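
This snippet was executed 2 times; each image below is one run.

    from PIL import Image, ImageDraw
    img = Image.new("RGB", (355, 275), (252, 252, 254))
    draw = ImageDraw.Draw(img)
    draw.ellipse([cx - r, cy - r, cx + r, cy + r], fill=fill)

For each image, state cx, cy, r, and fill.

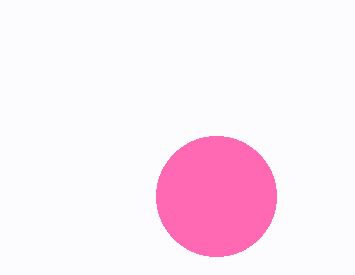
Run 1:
cx = 216
cy = 196
r = 60
fill = 'hotpink'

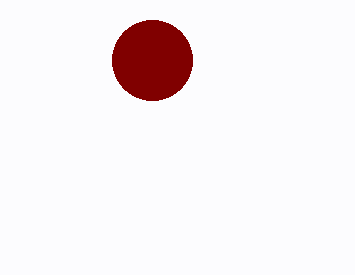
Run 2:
cx = 152
cy = 60
r = 40
fill = 'maroon'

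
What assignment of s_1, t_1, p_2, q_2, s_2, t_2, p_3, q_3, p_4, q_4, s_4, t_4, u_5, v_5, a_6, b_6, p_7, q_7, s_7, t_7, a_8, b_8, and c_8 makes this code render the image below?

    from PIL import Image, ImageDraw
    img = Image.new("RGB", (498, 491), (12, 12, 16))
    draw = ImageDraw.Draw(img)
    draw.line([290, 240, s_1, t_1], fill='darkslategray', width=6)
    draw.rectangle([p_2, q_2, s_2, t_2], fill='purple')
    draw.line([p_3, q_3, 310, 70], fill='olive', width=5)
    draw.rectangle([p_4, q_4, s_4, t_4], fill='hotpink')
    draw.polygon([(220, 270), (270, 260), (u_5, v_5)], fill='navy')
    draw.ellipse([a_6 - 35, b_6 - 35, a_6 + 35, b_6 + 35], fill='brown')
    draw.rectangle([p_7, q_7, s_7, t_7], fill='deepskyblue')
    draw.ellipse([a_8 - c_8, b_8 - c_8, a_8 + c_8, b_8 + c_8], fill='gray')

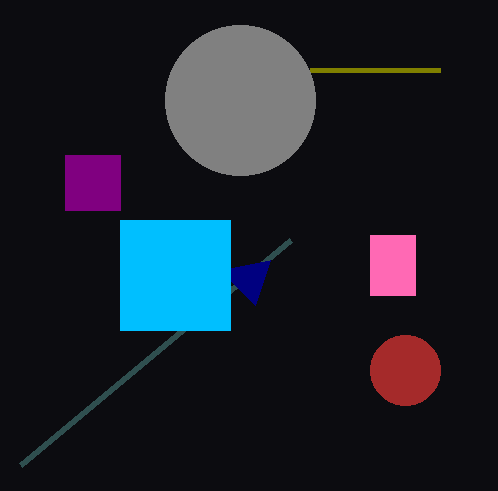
s_1 = 20
t_1 = 465
p_2 = 65
q_2 = 155
s_2 = 120
t_2 = 210
p_3 = 440
q_3 = 70
p_4 = 370
q_4 = 235
s_4 = 415
t_4 = 295
u_5 = 255
v_5 = 305
a_6 = 405
b_6 = 370
p_7 = 120
q_7 = 220
s_7 = 230
t_7 = 330
a_8 = 240
b_8 = 100
c_8 = 75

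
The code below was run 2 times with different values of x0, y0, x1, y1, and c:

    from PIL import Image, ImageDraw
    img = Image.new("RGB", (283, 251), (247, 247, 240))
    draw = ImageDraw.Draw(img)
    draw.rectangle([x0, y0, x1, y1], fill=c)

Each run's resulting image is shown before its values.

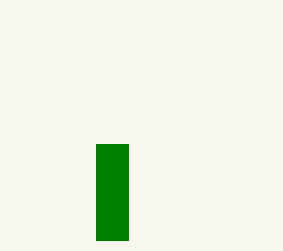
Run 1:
x0 = 96, y0 = 144, x1 = 128, y1 = 240, c = 'green'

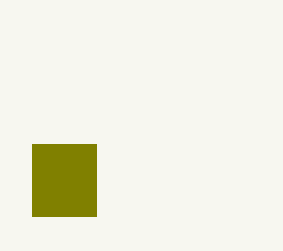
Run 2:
x0 = 32
y0 = 144
x1 = 96
y1 = 216
c = 'olive'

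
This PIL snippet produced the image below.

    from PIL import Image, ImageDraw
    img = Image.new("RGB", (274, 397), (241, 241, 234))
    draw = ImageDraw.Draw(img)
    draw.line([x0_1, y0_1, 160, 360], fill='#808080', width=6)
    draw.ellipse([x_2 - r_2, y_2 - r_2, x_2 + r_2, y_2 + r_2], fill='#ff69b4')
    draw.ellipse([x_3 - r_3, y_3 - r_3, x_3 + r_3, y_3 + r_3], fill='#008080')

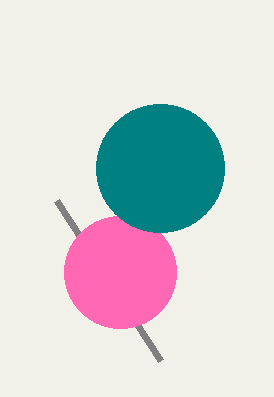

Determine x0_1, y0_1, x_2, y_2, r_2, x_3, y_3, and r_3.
x0_1 = 56, y0_1 = 200, x_2 = 120, y_2 = 272, r_2 = 56, x_3 = 160, y_3 = 168, r_3 = 64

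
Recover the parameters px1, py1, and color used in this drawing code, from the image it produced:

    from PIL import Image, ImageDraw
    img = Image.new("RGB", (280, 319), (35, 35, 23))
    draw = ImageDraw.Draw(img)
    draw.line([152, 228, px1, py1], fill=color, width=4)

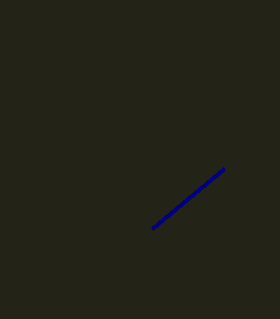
px1 = 224; py1 = 168; color = 'navy'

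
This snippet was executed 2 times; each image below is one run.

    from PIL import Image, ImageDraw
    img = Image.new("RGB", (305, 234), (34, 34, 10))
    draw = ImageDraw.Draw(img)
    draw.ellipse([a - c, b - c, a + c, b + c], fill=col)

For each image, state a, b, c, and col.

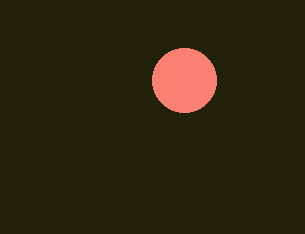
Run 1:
a = 184
b = 80
c = 32
col = 'salmon'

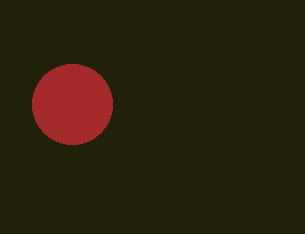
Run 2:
a = 72; b = 104; c = 40; col = 'brown'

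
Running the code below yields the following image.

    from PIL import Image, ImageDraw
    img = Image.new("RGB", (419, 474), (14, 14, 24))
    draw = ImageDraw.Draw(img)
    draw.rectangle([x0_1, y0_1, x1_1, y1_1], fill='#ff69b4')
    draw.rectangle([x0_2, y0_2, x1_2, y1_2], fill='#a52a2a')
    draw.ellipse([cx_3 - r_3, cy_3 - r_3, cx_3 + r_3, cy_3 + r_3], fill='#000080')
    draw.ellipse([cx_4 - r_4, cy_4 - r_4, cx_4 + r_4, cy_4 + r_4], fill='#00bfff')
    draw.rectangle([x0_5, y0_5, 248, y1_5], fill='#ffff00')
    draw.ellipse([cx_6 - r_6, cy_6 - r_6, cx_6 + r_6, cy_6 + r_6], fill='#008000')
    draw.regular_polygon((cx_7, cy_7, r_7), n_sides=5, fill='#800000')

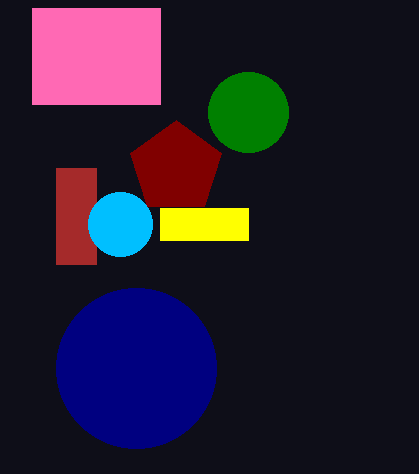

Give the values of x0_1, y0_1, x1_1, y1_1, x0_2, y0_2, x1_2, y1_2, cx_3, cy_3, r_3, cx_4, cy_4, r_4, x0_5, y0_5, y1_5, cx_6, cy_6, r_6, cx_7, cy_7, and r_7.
x0_1 = 32
y0_1 = 8
x1_1 = 160
y1_1 = 104
x0_2 = 56
y0_2 = 168
x1_2 = 96
y1_2 = 264
cx_3 = 136
cy_3 = 368
r_3 = 80
cx_4 = 120
cy_4 = 224
r_4 = 32
x0_5 = 160
y0_5 = 208
y1_5 = 240
cx_6 = 248
cy_6 = 112
r_6 = 40
cx_7 = 176
cy_7 = 168
r_7 = 48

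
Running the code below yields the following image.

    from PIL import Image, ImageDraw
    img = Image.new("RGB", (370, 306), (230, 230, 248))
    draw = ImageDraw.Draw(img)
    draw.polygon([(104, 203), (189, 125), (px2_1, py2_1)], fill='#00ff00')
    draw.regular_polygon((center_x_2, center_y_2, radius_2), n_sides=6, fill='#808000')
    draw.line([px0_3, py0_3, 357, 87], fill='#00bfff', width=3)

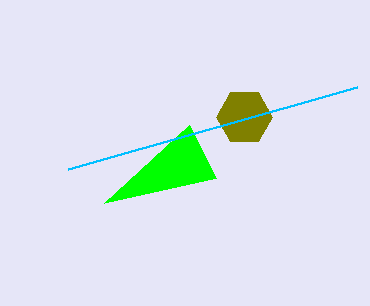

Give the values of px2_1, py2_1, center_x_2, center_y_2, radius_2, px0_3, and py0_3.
px2_1 = 216; py2_1 = 178; center_x_2 = 244; center_y_2 = 117; radius_2 = 28; px0_3 = 68; py0_3 = 169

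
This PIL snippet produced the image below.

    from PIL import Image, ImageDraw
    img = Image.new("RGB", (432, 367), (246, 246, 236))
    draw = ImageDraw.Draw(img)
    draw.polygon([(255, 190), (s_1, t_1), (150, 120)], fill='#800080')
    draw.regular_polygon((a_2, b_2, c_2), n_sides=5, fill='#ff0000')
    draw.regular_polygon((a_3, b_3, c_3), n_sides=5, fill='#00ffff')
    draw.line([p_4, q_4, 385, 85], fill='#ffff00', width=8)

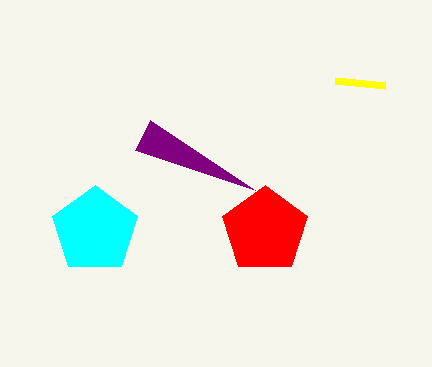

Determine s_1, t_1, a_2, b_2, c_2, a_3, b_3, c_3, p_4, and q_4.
s_1 = 135, t_1 = 150, a_2 = 265, b_2 = 230, c_2 = 45, a_3 = 95, b_3 = 230, c_3 = 45, p_4 = 335, q_4 = 80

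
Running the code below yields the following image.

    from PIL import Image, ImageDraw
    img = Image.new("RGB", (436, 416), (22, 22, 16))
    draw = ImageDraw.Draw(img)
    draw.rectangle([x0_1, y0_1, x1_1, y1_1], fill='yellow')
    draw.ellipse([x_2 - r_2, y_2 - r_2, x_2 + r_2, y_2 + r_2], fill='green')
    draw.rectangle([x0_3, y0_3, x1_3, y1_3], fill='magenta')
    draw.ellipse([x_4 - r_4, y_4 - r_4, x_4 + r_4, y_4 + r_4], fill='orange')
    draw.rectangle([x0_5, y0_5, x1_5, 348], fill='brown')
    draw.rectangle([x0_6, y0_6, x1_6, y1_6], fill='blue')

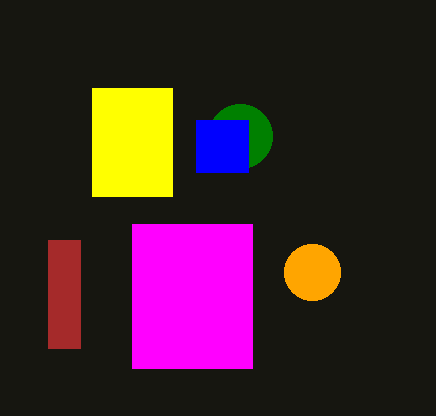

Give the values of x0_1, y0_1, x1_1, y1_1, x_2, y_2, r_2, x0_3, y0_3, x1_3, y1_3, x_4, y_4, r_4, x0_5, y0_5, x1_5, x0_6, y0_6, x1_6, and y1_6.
x0_1 = 92, y0_1 = 88, x1_1 = 172, y1_1 = 196, x_2 = 240, y_2 = 136, r_2 = 32, x0_3 = 132, y0_3 = 224, x1_3 = 252, y1_3 = 368, x_4 = 312, y_4 = 272, r_4 = 28, x0_5 = 48, y0_5 = 240, x1_5 = 80, x0_6 = 196, y0_6 = 120, x1_6 = 248, y1_6 = 172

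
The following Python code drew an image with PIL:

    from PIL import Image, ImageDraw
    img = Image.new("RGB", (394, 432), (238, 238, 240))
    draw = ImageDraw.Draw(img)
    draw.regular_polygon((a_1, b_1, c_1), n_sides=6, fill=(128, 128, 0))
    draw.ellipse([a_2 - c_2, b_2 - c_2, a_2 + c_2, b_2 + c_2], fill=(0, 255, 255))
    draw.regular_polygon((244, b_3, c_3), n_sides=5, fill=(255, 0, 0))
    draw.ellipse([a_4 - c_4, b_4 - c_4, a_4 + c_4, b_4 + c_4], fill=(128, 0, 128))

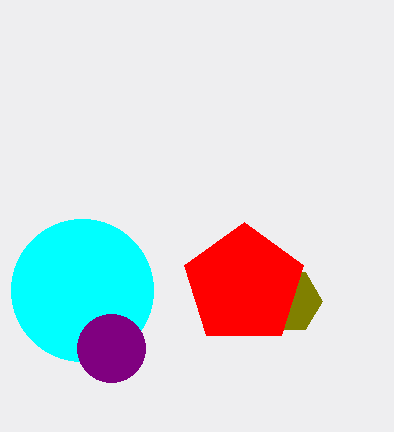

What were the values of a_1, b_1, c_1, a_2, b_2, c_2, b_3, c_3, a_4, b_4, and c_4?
a_1 = 289; b_1 = 301; c_1 = 33; a_2 = 82; b_2 = 290; c_2 = 71; b_3 = 285; c_3 = 63; a_4 = 111; b_4 = 348; c_4 = 34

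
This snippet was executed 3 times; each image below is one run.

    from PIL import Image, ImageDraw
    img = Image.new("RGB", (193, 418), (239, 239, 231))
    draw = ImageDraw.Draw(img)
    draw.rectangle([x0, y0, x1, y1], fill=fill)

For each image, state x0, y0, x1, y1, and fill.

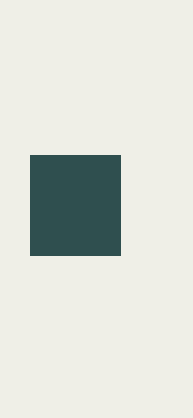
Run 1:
x0 = 30
y0 = 155
x1 = 120
y1 = 255
fill = 'darkslategray'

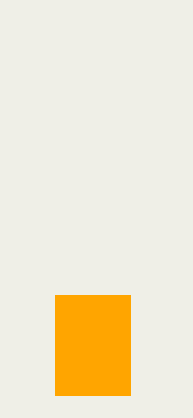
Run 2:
x0 = 55
y0 = 295
x1 = 130
y1 = 395
fill = 'orange'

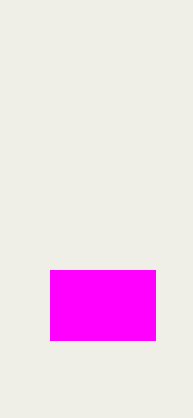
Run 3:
x0 = 50; y0 = 270; x1 = 155; y1 = 340; fill = 'magenta'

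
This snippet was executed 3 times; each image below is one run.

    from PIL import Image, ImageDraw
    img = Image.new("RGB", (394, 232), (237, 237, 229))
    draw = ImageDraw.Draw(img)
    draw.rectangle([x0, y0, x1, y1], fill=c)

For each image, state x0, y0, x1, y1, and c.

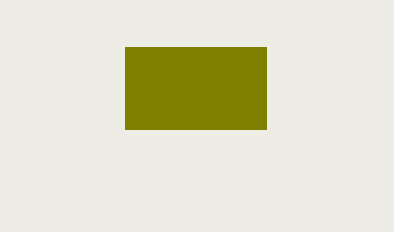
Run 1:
x0 = 125; y0 = 47; x1 = 266; y1 = 129; c = 'olive'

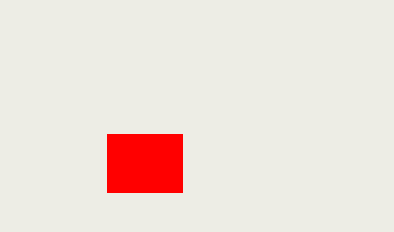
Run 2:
x0 = 107, y0 = 134, x1 = 182, y1 = 192, c = 'red'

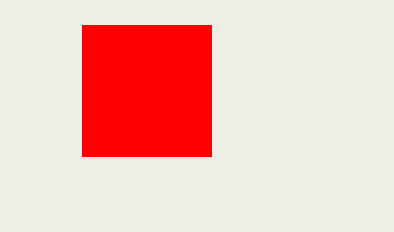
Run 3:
x0 = 82
y0 = 25
x1 = 211
y1 = 156
c = 'red'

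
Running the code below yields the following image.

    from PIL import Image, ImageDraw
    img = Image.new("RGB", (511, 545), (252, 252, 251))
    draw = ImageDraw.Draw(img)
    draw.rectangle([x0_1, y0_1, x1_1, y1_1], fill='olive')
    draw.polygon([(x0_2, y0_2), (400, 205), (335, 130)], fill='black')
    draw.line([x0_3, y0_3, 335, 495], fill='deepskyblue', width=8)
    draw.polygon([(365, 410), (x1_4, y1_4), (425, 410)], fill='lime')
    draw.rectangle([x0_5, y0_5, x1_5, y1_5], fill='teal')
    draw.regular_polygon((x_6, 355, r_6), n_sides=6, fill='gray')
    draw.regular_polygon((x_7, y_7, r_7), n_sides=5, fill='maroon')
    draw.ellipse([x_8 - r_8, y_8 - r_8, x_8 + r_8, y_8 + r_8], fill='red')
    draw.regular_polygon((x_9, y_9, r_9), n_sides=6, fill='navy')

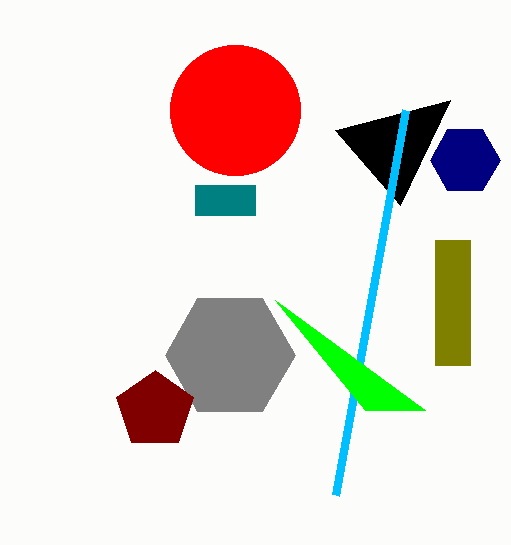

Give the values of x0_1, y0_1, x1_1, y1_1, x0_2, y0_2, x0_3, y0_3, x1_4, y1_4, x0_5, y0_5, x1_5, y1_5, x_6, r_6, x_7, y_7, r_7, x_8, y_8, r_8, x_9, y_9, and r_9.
x0_1 = 435; y0_1 = 240; x1_1 = 470; y1_1 = 365; x0_2 = 450; y0_2 = 100; x0_3 = 405; y0_3 = 110; x1_4 = 275; y1_4 = 300; x0_5 = 195; y0_5 = 185; x1_5 = 255; y1_5 = 215; x_6 = 230; r_6 = 65; x_7 = 155; y_7 = 410; r_7 = 40; x_8 = 235; y_8 = 110; r_8 = 65; x_9 = 465; y_9 = 160; r_9 = 35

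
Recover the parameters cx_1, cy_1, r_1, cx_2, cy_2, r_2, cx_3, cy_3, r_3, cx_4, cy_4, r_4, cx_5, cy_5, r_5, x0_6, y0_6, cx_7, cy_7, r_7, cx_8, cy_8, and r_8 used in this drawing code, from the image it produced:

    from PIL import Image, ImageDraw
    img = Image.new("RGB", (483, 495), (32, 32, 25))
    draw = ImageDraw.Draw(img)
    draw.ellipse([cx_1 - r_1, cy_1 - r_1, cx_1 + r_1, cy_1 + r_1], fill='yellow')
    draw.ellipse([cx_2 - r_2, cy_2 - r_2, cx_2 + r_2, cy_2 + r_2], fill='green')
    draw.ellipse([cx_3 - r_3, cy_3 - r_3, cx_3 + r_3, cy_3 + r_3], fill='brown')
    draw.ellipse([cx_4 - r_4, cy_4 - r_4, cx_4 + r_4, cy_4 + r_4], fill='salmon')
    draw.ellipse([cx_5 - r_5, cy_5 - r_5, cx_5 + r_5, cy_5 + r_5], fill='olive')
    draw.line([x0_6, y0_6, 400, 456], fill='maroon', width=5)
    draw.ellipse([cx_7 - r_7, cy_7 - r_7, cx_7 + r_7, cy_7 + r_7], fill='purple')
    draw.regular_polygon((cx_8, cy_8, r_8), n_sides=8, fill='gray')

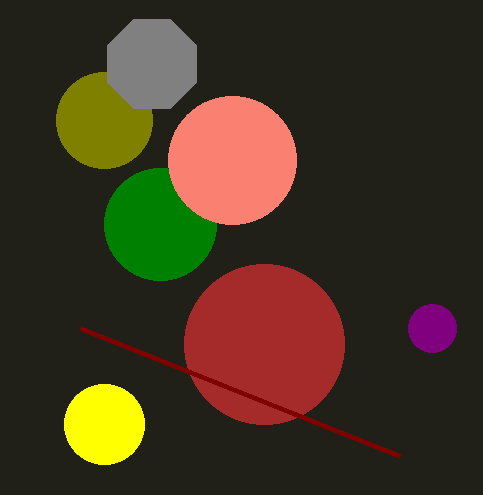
cx_1 = 104, cy_1 = 424, r_1 = 40, cx_2 = 160, cy_2 = 224, r_2 = 56, cx_3 = 264, cy_3 = 344, r_3 = 80, cx_4 = 232, cy_4 = 160, r_4 = 64, cx_5 = 104, cy_5 = 120, r_5 = 48, x0_6 = 80, y0_6 = 328, cx_7 = 432, cy_7 = 328, r_7 = 24, cx_8 = 152, cy_8 = 64, r_8 = 48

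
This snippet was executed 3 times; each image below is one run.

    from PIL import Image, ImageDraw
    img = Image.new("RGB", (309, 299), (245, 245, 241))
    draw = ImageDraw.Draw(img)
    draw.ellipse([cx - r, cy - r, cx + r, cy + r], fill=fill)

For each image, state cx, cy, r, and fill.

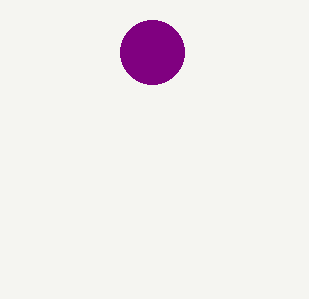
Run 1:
cx = 152, cy = 52, r = 32, fill = 'purple'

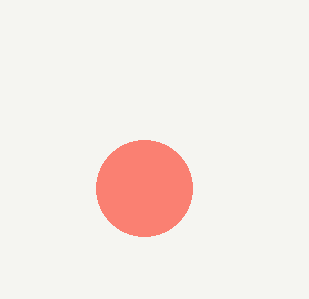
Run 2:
cx = 144
cy = 188
r = 48
fill = 'salmon'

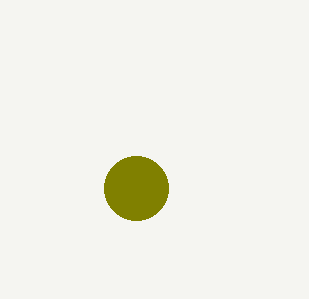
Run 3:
cx = 136; cy = 188; r = 32; fill = 'olive'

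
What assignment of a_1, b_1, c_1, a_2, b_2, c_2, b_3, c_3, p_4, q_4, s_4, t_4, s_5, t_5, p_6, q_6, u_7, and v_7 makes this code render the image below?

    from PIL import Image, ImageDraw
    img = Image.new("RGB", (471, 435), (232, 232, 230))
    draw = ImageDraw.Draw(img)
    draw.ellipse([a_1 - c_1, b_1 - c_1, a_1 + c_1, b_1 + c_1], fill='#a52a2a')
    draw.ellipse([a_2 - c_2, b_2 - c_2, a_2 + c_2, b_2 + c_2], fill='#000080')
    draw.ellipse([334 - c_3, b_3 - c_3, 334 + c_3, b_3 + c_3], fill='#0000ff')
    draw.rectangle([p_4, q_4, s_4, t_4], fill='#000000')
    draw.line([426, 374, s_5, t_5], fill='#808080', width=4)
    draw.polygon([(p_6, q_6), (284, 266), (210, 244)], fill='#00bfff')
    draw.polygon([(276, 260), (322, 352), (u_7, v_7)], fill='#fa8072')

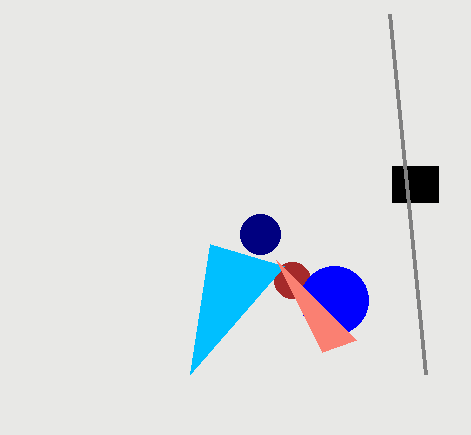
a_1 = 292, b_1 = 280, c_1 = 18, a_2 = 260, b_2 = 234, c_2 = 20, b_3 = 300, c_3 = 34, p_4 = 392, q_4 = 166, s_4 = 438, t_4 = 202, s_5 = 390, t_5 = 14, p_6 = 190, q_6 = 374, u_7 = 356, v_7 = 340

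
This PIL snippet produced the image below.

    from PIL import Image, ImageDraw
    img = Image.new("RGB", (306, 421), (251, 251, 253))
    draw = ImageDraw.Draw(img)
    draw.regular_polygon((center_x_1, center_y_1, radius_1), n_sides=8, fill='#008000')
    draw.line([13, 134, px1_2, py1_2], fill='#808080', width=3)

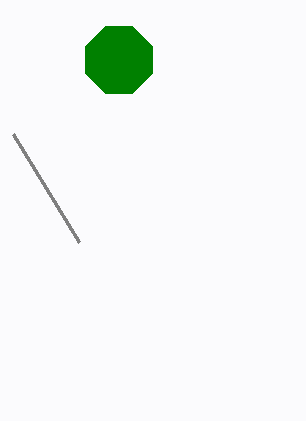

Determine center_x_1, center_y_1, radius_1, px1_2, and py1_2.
center_x_1 = 119, center_y_1 = 60, radius_1 = 36, px1_2 = 79, py1_2 = 242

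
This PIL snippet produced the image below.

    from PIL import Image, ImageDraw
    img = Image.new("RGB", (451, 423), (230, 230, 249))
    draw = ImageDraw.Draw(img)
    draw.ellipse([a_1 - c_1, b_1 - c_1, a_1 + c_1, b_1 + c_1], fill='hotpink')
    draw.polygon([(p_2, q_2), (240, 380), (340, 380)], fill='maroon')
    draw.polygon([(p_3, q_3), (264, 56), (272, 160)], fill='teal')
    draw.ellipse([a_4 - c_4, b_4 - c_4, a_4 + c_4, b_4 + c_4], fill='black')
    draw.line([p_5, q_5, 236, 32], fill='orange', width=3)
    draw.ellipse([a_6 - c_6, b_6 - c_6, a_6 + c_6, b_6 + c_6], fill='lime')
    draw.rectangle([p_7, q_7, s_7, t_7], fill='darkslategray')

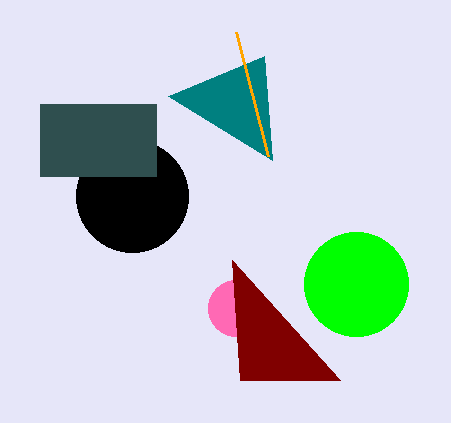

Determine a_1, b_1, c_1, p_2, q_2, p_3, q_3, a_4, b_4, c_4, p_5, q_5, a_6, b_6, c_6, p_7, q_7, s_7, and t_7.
a_1 = 236, b_1 = 308, c_1 = 28, p_2 = 232, q_2 = 260, p_3 = 168, q_3 = 96, a_4 = 132, b_4 = 196, c_4 = 56, p_5 = 268, q_5 = 156, a_6 = 356, b_6 = 284, c_6 = 52, p_7 = 40, q_7 = 104, s_7 = 156, t_7 = 176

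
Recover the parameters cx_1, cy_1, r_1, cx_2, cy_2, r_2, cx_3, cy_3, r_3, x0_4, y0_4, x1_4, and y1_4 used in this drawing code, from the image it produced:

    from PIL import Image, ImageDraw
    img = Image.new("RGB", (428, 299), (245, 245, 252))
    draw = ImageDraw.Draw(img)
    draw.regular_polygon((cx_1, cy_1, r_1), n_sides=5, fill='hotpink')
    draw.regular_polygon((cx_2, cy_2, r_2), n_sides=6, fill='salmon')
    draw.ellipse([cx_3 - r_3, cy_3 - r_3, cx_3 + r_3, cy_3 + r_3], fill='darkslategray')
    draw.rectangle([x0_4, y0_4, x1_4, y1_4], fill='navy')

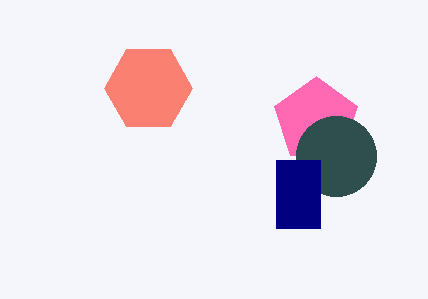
cx_1 = 316
cy_1 = 120
r_1 = 44
cx_2 = 148
cy_2 = 88
r_2 = 44
cx_3 = 336
cy_3 = 156
r_3 = 40
x0_4 = 276
y0_4 = 160
x1_4 = 320
y1_4 = 228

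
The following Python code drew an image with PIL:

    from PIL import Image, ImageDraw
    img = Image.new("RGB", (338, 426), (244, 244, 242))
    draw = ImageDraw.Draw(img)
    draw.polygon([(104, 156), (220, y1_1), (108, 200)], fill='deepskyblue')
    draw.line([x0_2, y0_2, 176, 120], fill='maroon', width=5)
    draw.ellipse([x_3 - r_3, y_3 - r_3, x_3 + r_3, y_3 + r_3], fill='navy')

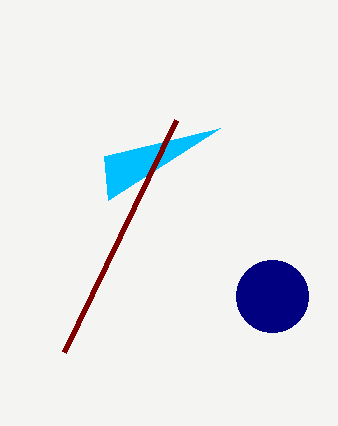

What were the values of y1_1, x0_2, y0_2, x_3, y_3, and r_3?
y1_1 = 128, x0_2 = 64, y0_2 = 352, x_3 = 272, y_3 = 296, r_3 = 36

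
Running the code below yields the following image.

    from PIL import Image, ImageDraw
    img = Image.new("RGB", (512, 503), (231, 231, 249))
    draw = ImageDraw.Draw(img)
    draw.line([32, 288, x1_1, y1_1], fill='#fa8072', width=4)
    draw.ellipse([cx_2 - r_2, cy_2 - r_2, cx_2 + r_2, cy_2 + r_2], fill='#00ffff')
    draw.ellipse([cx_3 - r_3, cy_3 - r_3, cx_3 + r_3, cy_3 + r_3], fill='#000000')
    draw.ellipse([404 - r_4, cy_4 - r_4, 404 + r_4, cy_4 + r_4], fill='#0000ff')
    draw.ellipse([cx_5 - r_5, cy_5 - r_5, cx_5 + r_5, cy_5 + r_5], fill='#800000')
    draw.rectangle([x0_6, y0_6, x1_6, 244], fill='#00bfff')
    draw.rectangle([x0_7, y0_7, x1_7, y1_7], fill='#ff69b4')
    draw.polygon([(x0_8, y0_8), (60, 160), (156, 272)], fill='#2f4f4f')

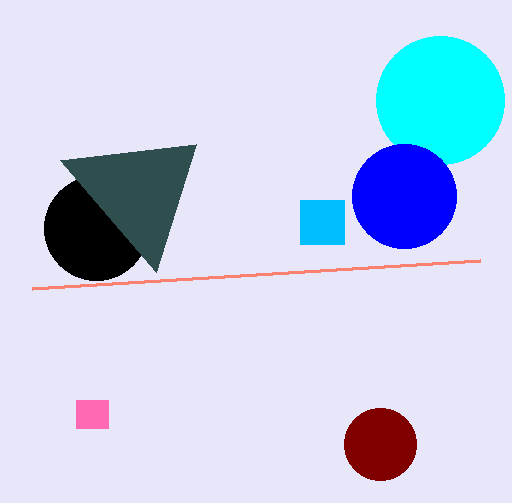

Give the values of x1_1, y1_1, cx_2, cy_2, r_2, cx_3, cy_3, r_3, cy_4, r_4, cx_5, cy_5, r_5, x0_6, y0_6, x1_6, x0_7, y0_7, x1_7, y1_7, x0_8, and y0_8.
x1_1 = 480
y1_1 = 260
cx_2 = 440
cy_2 = 100
r_2 = 64
cx_3 = 96
cy_3 = 228
r_3 = 52
cy_4 = 196
r_4 = 52
cx_5 = 380
cy_5 = 444
r_5 = 36
x0_6 = 300
y0_6 = 200
x1_6 = 344
x0_7 = 76
y0_7 = 400
x1_7 = 108
y1_7 = 428
x0_8 = 196
y0_8 = 144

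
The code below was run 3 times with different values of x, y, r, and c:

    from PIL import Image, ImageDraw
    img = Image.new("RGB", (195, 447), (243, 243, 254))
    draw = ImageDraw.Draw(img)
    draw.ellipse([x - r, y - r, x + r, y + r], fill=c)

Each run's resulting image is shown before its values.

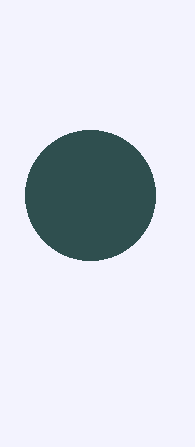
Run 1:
x = 90
y = 195
r = 65
c = 'darkslategray'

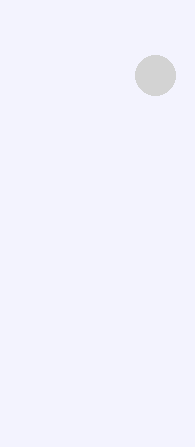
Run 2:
x = 155
y = 75
r = 20
c = 'lightgray'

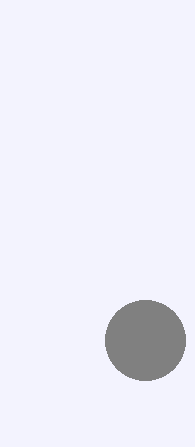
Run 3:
x = 145, y = 340, r = 40, c = 'gray'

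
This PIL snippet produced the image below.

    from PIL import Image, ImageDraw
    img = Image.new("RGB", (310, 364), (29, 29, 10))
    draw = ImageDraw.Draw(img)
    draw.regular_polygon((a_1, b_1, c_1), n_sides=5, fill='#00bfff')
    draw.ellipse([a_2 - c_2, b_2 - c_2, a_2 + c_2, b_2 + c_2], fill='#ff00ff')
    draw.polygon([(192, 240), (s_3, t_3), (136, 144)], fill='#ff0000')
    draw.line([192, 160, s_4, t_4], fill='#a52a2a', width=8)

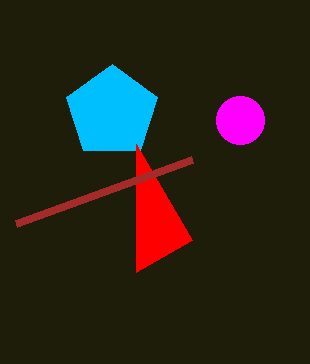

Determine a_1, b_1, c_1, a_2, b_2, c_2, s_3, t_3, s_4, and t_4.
a_1 = 112, b_1 = 112, c_1 = 48, a_2 = 240, b_2 = 120, c_2 = 24, s_3 = 136, t_3 = 272, s_4 = 16, t_4 = 224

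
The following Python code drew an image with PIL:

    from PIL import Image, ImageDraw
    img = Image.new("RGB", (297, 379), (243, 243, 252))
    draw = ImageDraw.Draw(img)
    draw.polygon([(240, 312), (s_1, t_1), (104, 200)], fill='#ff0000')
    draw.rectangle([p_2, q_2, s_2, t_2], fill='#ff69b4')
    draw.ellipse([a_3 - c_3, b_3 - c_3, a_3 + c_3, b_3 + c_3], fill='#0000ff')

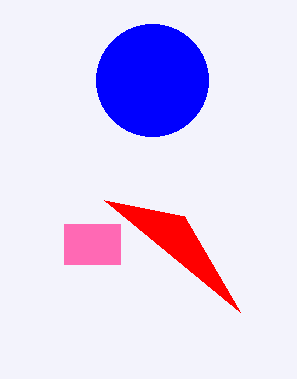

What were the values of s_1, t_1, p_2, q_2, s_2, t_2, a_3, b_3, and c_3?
s_1 = 184, t_1 = 216, p_2 = 64, q_2 = 224, s_2 = 120, t_2 = 264, a_3 = 152, b_3 = 80, c_3 = 56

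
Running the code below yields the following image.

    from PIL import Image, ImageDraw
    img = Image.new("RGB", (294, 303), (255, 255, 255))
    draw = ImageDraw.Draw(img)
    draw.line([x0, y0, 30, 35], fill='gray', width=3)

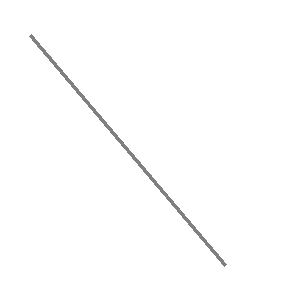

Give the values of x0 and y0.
x0 = 225
y0 = 265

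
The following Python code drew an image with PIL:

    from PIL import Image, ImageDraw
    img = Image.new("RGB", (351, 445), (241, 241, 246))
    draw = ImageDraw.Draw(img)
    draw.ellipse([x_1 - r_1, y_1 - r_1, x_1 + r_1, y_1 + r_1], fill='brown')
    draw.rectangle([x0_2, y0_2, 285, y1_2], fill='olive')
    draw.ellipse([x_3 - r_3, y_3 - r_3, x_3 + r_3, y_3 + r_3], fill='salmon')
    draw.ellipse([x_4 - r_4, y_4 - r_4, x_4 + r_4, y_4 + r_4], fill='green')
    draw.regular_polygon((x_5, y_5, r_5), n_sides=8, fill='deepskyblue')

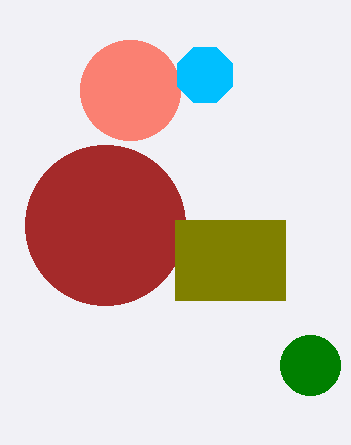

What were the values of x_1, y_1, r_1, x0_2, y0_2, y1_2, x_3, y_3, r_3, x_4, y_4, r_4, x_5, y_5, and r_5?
x_1 = 105; y_1 = 225; r_1 = 80; x0_2 = 175; y0_2 = 220; y1_2 = 300; x_3 = 130; y_3 = 90; r_3 = 50; x_4 = 310; y_4 = 365; r_4 = 30; x_5 = 205; y_5 = 75; r_5 = 30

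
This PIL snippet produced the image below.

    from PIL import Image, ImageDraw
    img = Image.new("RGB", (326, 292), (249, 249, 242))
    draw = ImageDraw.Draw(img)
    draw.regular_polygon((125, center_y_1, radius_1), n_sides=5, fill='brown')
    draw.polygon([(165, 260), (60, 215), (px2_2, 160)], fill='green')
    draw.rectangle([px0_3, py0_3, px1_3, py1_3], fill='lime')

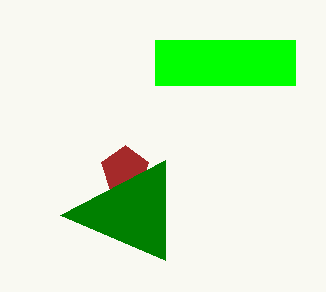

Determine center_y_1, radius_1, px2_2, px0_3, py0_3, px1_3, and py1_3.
center_y_1 = 170; radius_1 = 25; px2_2 = 165; px0_3 = 155; py0_3 = 40; px1_3 = 295; py1_3 = 85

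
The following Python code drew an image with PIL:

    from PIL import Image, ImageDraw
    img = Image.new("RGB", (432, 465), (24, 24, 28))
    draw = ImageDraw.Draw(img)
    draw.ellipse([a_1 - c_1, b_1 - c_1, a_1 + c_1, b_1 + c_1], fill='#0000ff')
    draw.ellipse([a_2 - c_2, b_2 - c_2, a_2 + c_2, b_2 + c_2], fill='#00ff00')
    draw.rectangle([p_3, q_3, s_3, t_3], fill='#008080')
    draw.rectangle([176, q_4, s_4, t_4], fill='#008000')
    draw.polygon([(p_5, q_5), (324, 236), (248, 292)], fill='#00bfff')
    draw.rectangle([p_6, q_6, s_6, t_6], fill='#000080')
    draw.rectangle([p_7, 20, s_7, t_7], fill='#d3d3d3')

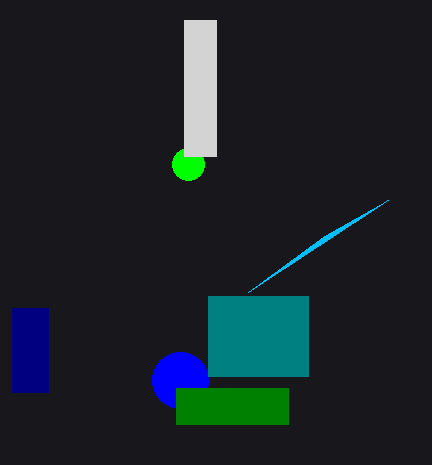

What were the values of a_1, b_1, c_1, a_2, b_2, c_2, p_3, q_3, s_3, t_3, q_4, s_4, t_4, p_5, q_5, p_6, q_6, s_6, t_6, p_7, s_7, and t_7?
a_1 = 180
b_1 = 380
c_1 = 28
a_2 = 188
b_2 = 164
c_2 = 16
p_3 = 208
q_3 = 296
s_3 = 308
t_3 = 376
q_4 = 388
s_4 = 288
t_4 = 424
p_5 = 388
q_5 = 200
p_6 = 12
q_6 = 308
s_6 = 48
t_6 = 392
p_7 = 184
s_7 = 216
t_7 = 156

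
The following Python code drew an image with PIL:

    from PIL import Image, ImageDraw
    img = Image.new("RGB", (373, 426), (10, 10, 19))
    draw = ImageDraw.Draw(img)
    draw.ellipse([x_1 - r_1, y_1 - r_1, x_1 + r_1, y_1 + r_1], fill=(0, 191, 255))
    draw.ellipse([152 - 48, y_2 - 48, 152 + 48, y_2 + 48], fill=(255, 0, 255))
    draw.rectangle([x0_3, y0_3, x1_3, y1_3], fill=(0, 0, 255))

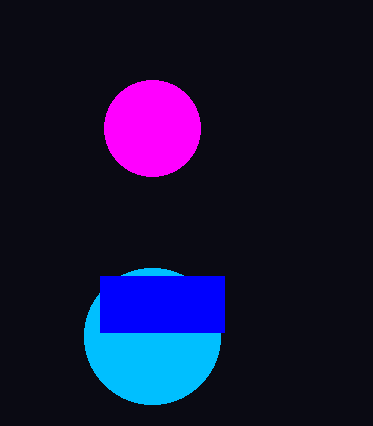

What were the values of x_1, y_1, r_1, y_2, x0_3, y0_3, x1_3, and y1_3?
x_1 = 152; y_1 = 336; r_1 = 68; y_2 = 128; x0_3 = 100; y0_3 = 276; x1_3 = 224; y1_3 = 332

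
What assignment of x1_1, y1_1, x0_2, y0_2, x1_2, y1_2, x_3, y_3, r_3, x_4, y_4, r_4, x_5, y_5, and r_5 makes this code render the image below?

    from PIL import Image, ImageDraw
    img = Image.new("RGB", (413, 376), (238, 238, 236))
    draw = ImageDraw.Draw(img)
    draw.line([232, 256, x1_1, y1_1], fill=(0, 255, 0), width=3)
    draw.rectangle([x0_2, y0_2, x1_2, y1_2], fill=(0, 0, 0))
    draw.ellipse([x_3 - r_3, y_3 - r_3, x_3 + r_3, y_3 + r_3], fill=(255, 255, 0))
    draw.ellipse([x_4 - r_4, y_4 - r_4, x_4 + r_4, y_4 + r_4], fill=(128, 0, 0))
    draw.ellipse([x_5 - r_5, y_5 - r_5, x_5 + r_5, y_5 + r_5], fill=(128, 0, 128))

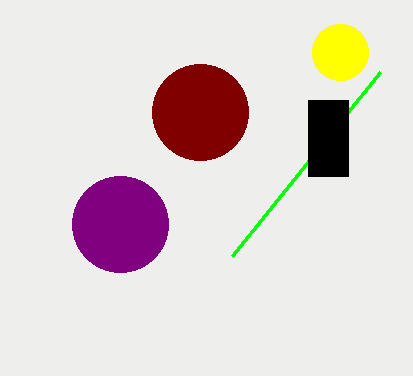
x1_1 = 380; y1_1 = 72; x0_2 = 308; y0_2 = 100; x1_2 = 348; y1_2 = 176; x_3 = 340; y_3 = 52; r_3 = 28; x_4 = 200; y_4 = 112; r_4 = 48; x_5 = 120; y_5 = 224; r_5 = 48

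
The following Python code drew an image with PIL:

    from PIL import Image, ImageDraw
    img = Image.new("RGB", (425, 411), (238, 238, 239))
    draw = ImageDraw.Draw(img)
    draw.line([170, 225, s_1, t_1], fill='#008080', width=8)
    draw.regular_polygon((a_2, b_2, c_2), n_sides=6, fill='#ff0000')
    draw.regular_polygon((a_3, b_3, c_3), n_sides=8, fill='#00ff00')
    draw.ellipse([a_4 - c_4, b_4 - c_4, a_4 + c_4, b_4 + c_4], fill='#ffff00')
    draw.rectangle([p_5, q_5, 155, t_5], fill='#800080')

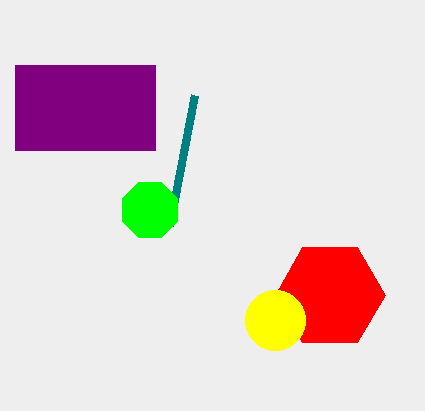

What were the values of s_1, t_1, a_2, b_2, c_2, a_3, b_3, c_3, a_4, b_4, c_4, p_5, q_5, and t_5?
s_1 = 195, t_1 = 95, a_2 = 330, b_2 = 295, c_2 = 55, a_3 = 150, b_3 = 210, c_3 = 30, a_4 = 275, b_4 = 320, c_4 = 30, p_5 = 15, q_5 = 65, t_5 = 150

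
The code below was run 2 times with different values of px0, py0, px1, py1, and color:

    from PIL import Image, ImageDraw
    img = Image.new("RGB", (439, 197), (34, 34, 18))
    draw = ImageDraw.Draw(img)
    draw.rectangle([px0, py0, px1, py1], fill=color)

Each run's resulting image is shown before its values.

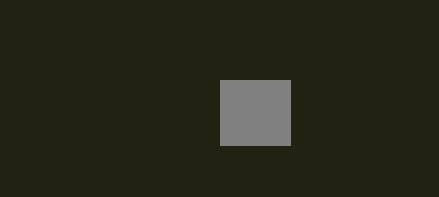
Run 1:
px0 = 220, py0 = 80, px1 = 290, py1 = 145, color = 'gray'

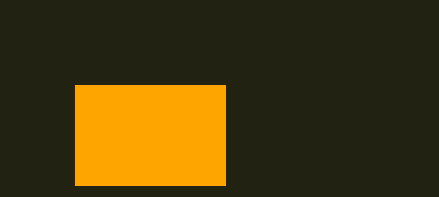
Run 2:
px0 = 75; py0 = 85; px1 = 225; py1 = 185; color = 'orange'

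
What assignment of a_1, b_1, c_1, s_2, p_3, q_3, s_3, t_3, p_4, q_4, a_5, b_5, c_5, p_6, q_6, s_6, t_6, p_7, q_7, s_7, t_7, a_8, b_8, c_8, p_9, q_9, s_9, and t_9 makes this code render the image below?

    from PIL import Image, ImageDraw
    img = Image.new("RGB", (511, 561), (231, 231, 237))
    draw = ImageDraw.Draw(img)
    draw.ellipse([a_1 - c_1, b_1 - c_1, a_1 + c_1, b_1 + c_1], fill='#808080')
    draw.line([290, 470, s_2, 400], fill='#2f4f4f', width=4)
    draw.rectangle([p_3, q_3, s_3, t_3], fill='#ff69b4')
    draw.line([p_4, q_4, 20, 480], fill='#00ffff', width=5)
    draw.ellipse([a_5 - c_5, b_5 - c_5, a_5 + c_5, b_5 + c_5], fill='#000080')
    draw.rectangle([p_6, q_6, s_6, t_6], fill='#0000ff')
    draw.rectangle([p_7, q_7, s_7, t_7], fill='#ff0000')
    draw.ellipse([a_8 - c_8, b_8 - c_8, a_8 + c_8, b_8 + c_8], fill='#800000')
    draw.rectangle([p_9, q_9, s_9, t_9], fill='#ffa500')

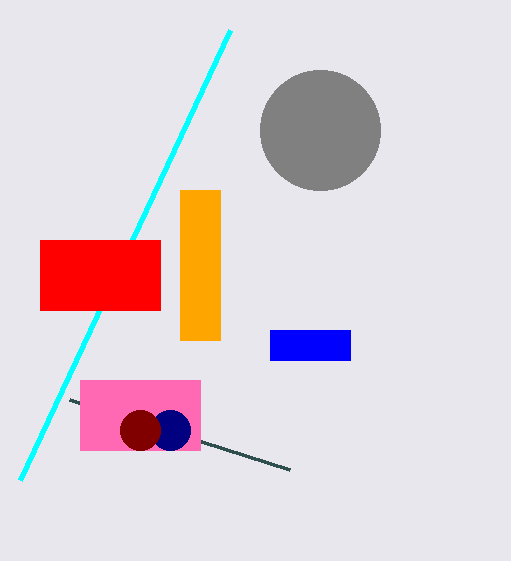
a_1 = 320, b_1 = 130, c_1 = 60, s_2 = 70, p_3 = 80, q_3 = 380, s_3 = 200, t_3 = 450, p_4 = 230, q_4 = 30, a_5 = 170, b_5 = 430, c_5 = 20, p_6 = 270, q_6 = 330, s_6 = 350, t_6 = 360, p_7 = 40, q_7 = 240, s_7 = 160, t_7 = 310, a_8 = 140, b_8 = 430, c_8 = 20, p_9 = 180, q_9 = 190, s_9 = 220, t_9 = 340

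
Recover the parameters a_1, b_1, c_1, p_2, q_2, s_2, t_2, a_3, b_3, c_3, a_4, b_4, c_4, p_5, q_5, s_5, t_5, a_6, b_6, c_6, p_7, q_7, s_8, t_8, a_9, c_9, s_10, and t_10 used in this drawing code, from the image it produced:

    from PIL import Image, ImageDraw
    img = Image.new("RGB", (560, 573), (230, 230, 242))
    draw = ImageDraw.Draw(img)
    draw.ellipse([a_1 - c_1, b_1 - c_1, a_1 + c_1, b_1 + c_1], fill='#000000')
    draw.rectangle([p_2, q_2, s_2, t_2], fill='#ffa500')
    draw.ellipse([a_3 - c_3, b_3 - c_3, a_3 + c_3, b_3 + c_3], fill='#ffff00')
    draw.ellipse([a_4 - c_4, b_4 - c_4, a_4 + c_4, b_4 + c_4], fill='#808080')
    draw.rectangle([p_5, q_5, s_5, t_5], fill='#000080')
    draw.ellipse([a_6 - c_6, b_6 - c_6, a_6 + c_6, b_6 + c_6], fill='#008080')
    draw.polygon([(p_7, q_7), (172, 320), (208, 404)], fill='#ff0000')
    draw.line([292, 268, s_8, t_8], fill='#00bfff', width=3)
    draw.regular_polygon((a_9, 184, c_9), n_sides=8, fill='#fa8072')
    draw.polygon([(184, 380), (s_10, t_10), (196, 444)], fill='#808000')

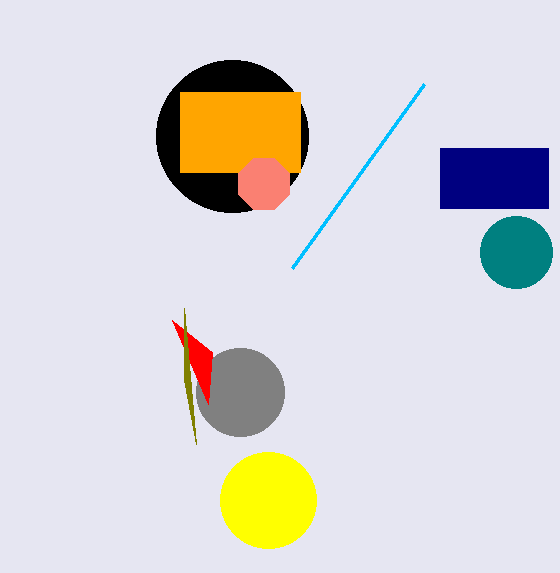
a_1 = 232; b_1 = 136; c_1 = 76; p_2 = 180; q_2 = 92; s_2 = 300; t_2 = 172; a_3 = 268; b_3 = 500; c_3 = 48; a_4 = 240; b_4 = 392; c_4 = 44; p_5 = 440; q_5 = 148; s_5 = 548; t_5 = 208; a_6 = 516; b_6 = 252; c_6 = 36; p_7 = 212; q_7 = 352; s_8 = 424; t_8 = 84; a_9 = 264; c_9 = 28; s_10 = 184; t_10 = 308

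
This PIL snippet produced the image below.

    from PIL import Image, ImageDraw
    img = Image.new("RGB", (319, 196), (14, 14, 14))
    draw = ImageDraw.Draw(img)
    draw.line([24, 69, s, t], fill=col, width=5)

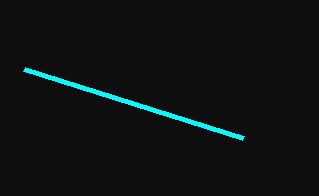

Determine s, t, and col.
s = 243
t = 138
col = 'cyan'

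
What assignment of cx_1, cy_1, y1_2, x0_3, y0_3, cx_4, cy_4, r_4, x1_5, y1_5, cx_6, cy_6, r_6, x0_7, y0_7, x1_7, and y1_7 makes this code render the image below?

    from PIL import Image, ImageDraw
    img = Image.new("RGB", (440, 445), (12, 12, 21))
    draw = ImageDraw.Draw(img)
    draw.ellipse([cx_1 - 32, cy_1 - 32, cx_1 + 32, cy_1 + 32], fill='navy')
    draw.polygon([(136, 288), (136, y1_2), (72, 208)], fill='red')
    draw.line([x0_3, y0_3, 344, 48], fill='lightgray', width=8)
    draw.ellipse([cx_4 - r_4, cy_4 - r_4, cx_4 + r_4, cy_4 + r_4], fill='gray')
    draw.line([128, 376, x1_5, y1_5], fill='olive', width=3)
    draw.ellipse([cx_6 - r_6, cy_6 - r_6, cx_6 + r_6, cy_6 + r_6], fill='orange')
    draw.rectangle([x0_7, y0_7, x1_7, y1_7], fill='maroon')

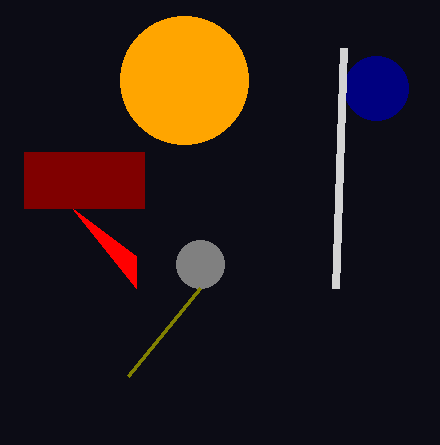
cx_1 = 376, cy_1 = 88, y1_2 = 256, x0_3 = 336, y0_3 = 288, cx_4 = 200, cy_4 = 264, r_4 = 24, x1_5 = 200, y1_5 = 288, cx_6 = 184, cy_6 = 80, r_6 = 64, x0_7 = 24, y0_7 = 152, x1_7 = 144, y1_7 = 208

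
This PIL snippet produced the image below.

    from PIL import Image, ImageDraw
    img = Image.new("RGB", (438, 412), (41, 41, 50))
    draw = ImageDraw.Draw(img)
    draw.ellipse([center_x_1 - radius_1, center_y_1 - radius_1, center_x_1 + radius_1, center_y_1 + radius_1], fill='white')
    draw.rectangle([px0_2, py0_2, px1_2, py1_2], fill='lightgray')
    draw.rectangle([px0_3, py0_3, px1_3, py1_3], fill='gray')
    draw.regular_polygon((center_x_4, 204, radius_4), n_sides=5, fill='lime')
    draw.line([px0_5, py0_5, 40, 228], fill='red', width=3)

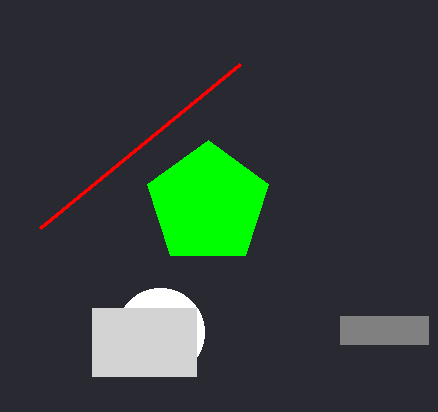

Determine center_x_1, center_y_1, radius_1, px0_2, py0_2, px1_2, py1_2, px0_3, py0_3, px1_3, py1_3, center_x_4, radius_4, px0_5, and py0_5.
center_x_1 = 160; center_y_1 = 332; radius_1 = 44; px0_2 = 92; py0_2 = 308; px1_2 = 196; py1_2 = 376; px0_3 = 340; py0_3 = 316; px1_3 = 428; py1_3 = 344; center_x_4 = 208; radius_4 = 64; px0_5 = 240; py0_5 = 64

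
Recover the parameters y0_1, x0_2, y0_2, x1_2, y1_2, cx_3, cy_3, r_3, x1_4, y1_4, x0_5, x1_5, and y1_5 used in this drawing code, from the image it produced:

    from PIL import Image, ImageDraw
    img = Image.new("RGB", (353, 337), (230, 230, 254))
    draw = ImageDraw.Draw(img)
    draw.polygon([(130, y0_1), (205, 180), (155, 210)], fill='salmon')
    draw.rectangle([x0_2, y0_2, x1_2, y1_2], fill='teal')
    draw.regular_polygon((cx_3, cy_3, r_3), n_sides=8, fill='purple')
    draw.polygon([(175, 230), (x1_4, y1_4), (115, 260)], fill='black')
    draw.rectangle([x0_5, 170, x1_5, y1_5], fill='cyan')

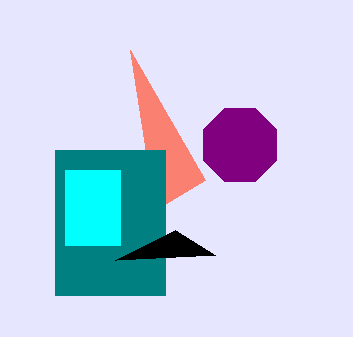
y0_1 = 50; x0_2 = 55; y0_2 = 150; x1_2 = 165; y1_2 = 295; cx_3 = 240; cy_3 = 145; r_3 = 40; x1_4 = 215; y1_4 = 255; x0_5 = 65; x1_5 = 120; y1_5 = 245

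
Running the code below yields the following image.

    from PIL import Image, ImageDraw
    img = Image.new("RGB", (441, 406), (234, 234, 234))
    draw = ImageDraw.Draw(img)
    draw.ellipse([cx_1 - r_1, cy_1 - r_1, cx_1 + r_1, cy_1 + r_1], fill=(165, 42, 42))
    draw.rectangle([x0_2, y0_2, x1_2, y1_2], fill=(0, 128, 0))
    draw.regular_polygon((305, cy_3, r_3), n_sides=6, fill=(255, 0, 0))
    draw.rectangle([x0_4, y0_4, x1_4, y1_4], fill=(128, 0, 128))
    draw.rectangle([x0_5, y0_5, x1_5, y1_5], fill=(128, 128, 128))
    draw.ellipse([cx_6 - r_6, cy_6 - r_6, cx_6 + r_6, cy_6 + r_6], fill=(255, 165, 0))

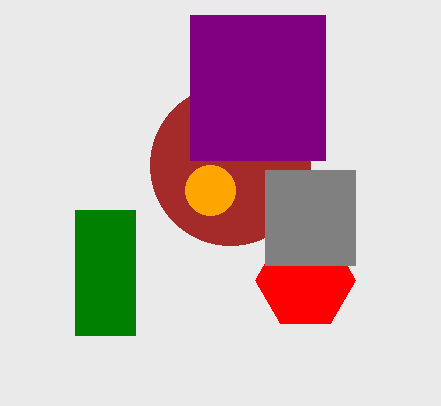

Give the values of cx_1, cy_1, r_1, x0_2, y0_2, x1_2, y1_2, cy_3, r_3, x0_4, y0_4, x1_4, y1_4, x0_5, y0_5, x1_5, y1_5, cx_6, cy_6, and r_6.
cx_1 = 230, cy_1 = 165, r_1 = 80, x0_2 = 75, y0_2 = 210, x1_2 = 135, y1_2 = 335, cy_3 = 280, r_3 = 50, x0_4 = 190, y0_4 = 15, x1_4 = 325, y1_4 = 160, x0_5 = 265, y0_5 = 170, x1_5 = 355, y1_5 = 265, cx_6 = 210, cy_6 = 190, r_6 = 25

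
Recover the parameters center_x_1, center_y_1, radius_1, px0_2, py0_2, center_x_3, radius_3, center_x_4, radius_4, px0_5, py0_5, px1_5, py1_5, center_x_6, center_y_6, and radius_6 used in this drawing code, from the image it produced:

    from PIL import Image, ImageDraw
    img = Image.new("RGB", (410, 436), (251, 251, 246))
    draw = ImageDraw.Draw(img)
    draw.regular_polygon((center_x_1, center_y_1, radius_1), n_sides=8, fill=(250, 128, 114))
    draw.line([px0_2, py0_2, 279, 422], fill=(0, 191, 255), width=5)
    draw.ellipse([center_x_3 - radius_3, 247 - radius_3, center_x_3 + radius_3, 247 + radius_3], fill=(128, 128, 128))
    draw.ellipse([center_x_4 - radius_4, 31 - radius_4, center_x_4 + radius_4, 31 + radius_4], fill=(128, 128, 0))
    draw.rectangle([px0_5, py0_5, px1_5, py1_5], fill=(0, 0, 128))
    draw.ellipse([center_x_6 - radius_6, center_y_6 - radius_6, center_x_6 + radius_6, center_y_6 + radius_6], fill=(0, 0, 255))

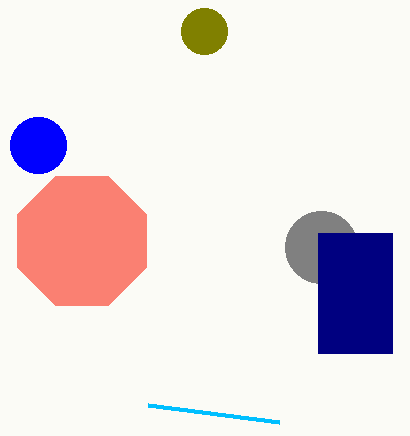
center_x_1 = 82
center_y_1 = 241
radius_1 = 70
px0_2 = 148
py0_2 = 405
center_x_3 = 321
radius_3 = 36
center_x_4 = 204
radius_4 = 23
px0_5 = 318
py0_5 = 233
px1_5 = 392
py1_5 = 353
center_x_6 = 38
center_y_6 = 145
radius_6 = 28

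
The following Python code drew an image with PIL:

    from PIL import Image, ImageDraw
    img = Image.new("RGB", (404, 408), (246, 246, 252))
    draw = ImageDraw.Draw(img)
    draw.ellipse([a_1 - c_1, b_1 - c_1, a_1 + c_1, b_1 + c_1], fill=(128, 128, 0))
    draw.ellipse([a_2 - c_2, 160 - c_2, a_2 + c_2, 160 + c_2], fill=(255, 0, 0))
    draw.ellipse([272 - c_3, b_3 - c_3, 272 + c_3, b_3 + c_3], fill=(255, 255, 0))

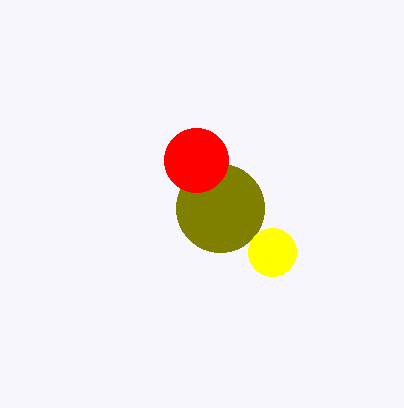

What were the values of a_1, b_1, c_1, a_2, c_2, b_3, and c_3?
a_1 = 220
b_1 = 208
c_1 = 44
a_2 = 196
c_2 = 32
b_3 = 252
c_3 = 24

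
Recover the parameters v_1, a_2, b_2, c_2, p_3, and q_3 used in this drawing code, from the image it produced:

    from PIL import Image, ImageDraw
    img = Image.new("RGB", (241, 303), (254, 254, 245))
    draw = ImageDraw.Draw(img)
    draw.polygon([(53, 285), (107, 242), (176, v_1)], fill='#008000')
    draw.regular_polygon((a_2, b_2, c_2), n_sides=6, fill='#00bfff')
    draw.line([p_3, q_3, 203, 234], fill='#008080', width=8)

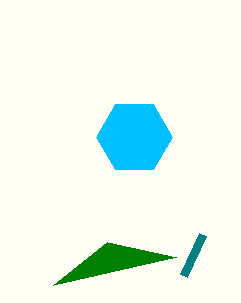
v_1 = 257; a_2 = 134; b_2 = 137; c_2 = 38; p_3 = 184; q_3 = 275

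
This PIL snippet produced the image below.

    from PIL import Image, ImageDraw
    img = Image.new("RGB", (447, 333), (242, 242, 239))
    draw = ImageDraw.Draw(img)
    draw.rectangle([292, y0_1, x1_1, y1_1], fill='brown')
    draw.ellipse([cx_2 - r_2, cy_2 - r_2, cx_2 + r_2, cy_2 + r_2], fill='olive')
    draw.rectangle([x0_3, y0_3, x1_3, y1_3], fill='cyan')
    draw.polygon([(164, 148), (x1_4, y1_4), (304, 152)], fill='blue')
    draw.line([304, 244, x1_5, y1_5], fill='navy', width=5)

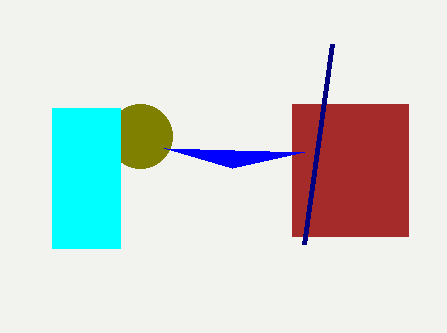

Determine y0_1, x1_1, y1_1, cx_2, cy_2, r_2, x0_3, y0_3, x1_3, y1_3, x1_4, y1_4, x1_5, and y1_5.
y0_1 = 104; x1_1 = 408; y1_1 = 236; cx_2 = 140; cy_2 = 136; r_2 = 32; x0_3 = 52; y0_3 = 108; x1_3 = 120; y1_3 = 248; x1_4 = 232; y1_4 = 168; x1_5 = 332; y1_5 = 44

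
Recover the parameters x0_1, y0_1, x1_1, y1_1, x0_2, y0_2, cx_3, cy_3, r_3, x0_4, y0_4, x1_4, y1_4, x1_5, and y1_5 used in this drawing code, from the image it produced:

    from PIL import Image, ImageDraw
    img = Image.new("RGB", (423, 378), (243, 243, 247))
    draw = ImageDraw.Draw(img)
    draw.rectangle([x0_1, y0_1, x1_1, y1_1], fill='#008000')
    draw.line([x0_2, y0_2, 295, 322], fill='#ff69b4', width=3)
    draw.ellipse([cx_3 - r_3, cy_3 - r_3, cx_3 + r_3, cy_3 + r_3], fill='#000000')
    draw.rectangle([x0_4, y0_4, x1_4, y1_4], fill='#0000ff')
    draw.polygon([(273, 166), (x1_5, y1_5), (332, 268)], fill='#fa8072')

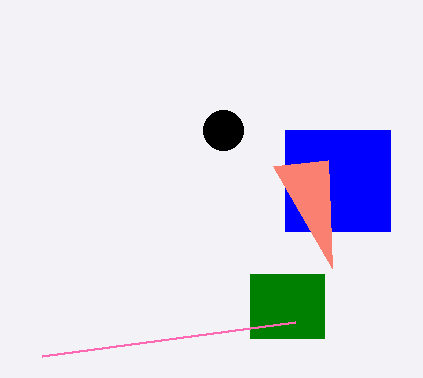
x0_1 = 250
y0_1 = 274
x1_1 = 324
y1_1 = 338
x0_2 = 42
y0_2 = 356
cx_3 = 223
cy_3 = 130
r_3 = 20
x0_4 = 285
y0_4 = 130
x1_4 = 390
y1_4 = 231
x1_5 = 328
y1_5 = 160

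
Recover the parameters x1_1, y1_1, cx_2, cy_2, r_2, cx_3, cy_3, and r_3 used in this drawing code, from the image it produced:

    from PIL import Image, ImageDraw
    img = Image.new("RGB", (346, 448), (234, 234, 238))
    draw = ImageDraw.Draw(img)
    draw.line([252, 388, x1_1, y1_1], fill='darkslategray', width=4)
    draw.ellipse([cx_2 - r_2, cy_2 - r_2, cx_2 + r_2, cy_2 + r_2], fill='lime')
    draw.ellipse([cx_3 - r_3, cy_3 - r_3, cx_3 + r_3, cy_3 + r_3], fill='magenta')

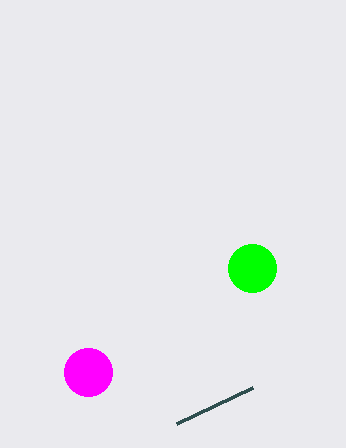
x1_1 = 176; y1_1 = 424; cx_2 = 252; cy_2 = 268; r_2 = 24; cx_3 = 88; cy_3 = 372; r_3 = 24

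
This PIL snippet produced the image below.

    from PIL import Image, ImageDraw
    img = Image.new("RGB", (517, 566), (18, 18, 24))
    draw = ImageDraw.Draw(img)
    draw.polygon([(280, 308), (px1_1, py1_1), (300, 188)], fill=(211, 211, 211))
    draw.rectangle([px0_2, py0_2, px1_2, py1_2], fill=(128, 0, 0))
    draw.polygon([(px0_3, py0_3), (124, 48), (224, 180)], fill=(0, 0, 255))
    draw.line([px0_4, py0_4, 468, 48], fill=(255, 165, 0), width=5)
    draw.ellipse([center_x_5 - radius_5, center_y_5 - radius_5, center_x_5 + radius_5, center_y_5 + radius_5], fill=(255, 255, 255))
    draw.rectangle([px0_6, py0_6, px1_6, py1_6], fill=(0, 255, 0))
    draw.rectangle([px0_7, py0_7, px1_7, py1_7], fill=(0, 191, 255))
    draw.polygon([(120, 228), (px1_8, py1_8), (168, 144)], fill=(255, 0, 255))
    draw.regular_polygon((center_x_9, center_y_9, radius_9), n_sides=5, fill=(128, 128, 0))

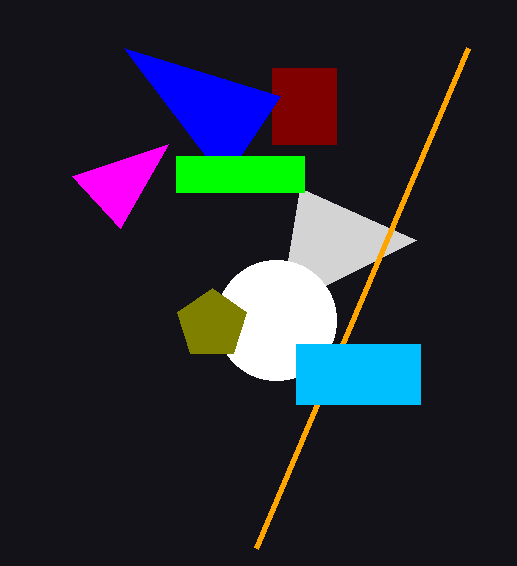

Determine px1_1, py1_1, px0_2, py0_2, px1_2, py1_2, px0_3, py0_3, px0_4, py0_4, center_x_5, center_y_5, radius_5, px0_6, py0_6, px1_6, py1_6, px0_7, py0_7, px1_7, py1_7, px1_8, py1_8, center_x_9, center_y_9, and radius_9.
px1_1 = 416; py1_1 = 240; px0_2 = 272; py0_2 = 68; px1_2 = 336; py1_2 = 144; px0_3 = 280; py0_3 = 96; px0_4 = 256; py0_4 = 548; center_x_5 = 276; center_y_5 = 320; radius_5 = 60; px0_6 = 176; py0_6 = 156; px1_6 = 304; py1_6 = 192; px0_7 = 296; py0_7 = 344; px1_7 = 420; py1_7 = 404; px1_8 = 72; py1_8 = 176; center_x_9 = 212; center_y_9 = 324; radius_9 = 36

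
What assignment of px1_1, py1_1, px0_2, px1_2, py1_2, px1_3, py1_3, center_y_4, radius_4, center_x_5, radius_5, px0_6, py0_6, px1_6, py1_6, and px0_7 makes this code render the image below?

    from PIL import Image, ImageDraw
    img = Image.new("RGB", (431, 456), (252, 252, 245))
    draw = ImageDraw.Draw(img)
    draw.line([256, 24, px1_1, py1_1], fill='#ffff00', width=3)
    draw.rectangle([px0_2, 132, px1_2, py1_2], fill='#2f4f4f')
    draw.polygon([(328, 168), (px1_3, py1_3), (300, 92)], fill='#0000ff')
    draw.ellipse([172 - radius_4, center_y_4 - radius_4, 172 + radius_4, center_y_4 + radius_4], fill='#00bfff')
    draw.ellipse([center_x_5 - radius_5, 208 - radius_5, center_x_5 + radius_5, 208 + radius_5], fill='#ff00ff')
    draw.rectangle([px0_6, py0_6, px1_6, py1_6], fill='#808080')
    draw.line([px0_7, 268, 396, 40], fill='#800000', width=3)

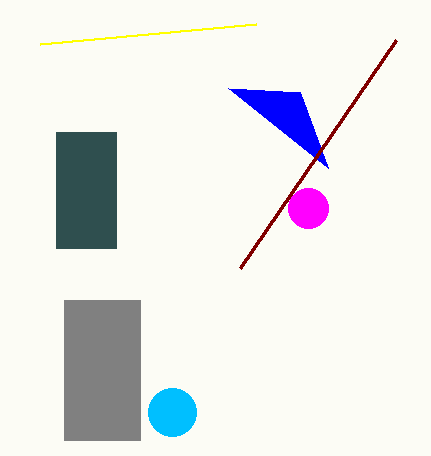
px1_1 = 40; py1_1 = 44; px0_2 = 56; px1_2 = 116; py1_2 = 248; px1_3 = 228; py1_3 = 88; center_y_4 = 412; radius_4 = 24; center_x_5 = 308; radius_5 = 20; px0_6 = 64; py0_6 = 300; px1_6 = 140; py1_6 = 440; px0_7 = 240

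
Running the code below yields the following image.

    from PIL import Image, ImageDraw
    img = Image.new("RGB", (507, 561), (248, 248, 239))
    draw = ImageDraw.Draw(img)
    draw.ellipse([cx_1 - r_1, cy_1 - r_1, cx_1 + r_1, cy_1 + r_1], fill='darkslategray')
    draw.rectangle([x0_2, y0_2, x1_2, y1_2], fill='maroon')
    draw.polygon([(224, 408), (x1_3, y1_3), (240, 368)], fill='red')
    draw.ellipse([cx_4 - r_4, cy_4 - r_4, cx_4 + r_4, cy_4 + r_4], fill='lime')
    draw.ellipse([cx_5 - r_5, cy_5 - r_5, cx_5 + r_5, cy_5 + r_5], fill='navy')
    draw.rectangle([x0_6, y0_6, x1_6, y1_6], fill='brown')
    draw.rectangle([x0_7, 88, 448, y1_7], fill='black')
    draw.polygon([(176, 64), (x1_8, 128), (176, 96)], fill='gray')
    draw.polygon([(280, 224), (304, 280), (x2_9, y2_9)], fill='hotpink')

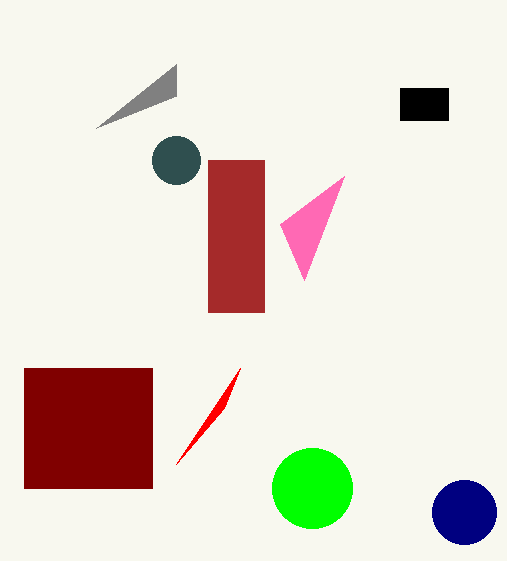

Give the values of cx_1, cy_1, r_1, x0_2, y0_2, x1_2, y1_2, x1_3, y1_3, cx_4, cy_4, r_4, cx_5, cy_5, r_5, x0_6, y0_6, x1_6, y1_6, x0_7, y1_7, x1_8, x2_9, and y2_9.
cx_1 = 176; cy_1 = 160; r_1 = 24; x0_2 = 24; y0_2 = 368; x1_2 = 152; y1_2 = 488; x1_3 = 176; y1_3 = 464; cx_4 = 312; cy_4 = 488; r_4 = 40; cx_5 = 464; cy_5 = 512; r_5 = 32; x0_6 = 208; y0_6 = 160; x1_6 = 264; y1_6 = 312; x0_7 = 400; y1_7 = 120; x1_8 = 96; x2_9 = 344; y2_9 = 176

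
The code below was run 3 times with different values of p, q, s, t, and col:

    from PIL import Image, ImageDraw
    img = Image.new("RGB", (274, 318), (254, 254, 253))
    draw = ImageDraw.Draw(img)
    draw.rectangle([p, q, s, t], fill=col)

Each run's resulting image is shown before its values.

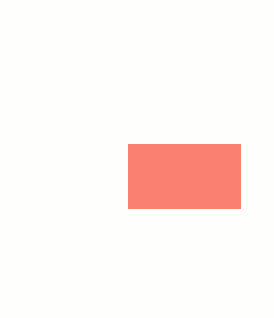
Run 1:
p = 128
q = 144
s = 240
t = 208
col = 'salmon'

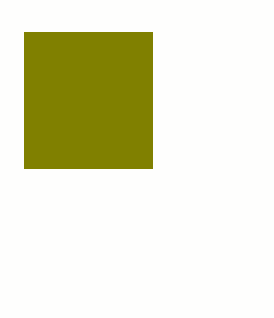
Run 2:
p = 24
q = 32
s = 152
t = 168
col = 'olive'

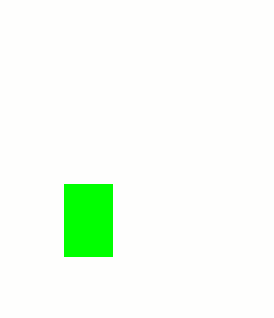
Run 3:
p = 64, q = 184, s = 112, t = 256, col = 'lime'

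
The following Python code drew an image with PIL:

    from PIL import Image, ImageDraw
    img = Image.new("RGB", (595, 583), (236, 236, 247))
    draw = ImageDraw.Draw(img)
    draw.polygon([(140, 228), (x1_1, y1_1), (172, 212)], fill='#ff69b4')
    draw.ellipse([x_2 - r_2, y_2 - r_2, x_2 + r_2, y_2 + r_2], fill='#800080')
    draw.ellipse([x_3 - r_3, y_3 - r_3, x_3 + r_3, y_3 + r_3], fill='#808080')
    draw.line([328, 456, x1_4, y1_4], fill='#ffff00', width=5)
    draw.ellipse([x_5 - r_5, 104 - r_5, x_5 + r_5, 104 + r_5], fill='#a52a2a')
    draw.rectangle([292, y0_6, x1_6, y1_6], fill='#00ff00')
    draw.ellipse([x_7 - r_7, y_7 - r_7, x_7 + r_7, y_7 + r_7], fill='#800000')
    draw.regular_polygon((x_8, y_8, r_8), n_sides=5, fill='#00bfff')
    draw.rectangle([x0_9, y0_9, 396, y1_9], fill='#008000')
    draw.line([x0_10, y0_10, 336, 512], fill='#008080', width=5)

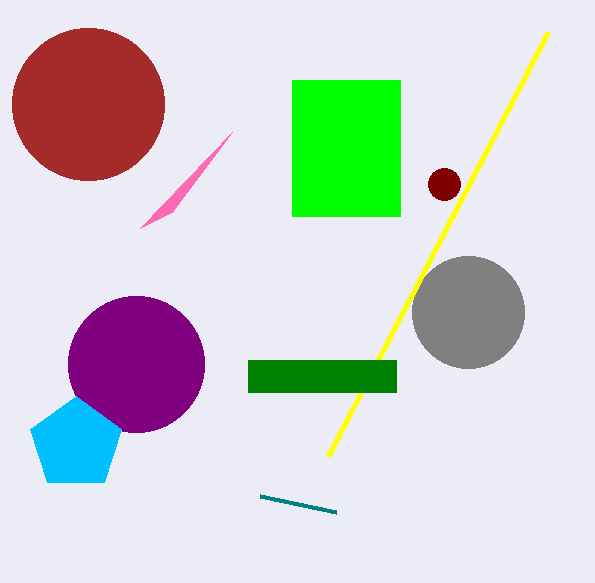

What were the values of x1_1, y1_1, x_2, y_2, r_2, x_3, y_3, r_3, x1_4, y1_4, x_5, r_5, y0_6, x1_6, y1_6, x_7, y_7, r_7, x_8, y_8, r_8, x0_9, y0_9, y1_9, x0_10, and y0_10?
x1_1 = 232; y1_1 = 132; x_2 = 136; y_2 = 364; r_2 = 68; x_3 = 468; y_3 = 312; r_3 = 56; x1_4 = 548; y1_4 = 32; x_5 = 88; r_5 = 76; y0_6 = 80; x1_6 = 400; y1_6 = 216; x_7 = 444; y_7 = 184; r_7 = 16; x_8 = 76; y_8 = 444; r_8 = 48; x0_9 = 248; y0_9 = 360; y1_9 = 392; x0_10 = 260; y0_10 = 496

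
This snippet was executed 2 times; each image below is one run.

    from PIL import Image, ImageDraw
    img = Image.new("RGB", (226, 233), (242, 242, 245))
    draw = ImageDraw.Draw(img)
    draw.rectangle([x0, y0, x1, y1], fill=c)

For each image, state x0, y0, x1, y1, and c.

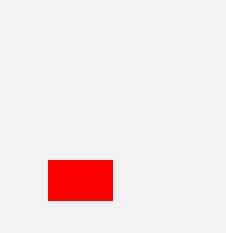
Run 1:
x0 = 48, y0 = 160, x1 = 112, y1 = 200, c = 'red'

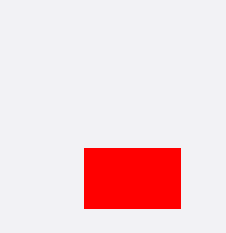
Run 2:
x0 = 84
y0 = 148
x1 = 180
y1 = 208
c = 'red'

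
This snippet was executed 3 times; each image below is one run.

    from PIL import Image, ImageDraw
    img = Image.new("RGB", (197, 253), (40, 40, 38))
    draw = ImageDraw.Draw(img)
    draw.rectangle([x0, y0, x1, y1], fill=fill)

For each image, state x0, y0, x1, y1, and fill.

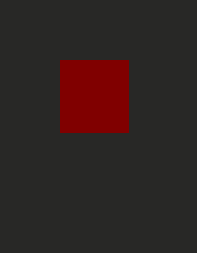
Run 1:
x0 = 60; y0 = 60; x1 = 128; y1 = 132; fill = 'maroon'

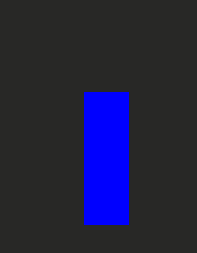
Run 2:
x0 = 84
y0 = 92
x1 = 128
y1 = 224
fill = 'blue'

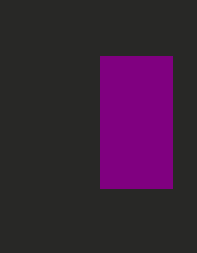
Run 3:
x0 = 100, y0 = 56, x1 = 172, y1 = 188, fill = 'purple'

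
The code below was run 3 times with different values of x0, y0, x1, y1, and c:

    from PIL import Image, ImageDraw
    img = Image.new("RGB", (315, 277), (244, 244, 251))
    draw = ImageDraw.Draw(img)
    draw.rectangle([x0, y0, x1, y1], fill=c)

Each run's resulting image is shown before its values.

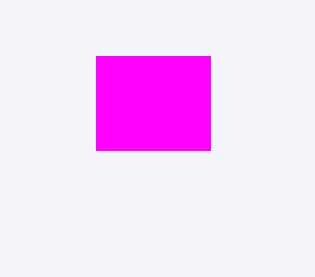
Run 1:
x0 = 96
y0 = 56
x1 = 210
y1 = 150
c = 'magenta'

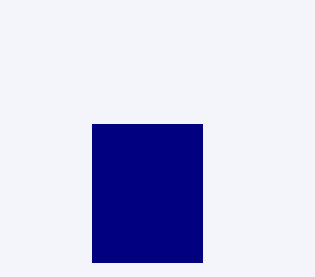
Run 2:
x0 = 92, y0 = 124, x1 = 202, y1 = 262, c = 'navy'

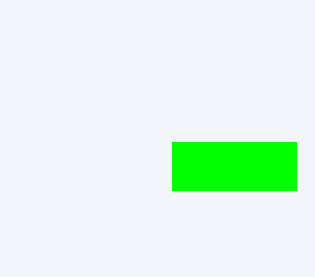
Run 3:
x0 = 172, y0 = 142, x1 = 296, y1 = 190, c = 'lime'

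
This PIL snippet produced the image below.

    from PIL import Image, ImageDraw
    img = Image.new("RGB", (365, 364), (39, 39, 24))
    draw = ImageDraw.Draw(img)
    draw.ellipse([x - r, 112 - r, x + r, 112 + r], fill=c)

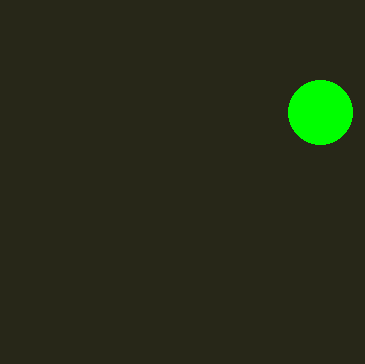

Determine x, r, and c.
x = 320; r = 32; c = 'lime'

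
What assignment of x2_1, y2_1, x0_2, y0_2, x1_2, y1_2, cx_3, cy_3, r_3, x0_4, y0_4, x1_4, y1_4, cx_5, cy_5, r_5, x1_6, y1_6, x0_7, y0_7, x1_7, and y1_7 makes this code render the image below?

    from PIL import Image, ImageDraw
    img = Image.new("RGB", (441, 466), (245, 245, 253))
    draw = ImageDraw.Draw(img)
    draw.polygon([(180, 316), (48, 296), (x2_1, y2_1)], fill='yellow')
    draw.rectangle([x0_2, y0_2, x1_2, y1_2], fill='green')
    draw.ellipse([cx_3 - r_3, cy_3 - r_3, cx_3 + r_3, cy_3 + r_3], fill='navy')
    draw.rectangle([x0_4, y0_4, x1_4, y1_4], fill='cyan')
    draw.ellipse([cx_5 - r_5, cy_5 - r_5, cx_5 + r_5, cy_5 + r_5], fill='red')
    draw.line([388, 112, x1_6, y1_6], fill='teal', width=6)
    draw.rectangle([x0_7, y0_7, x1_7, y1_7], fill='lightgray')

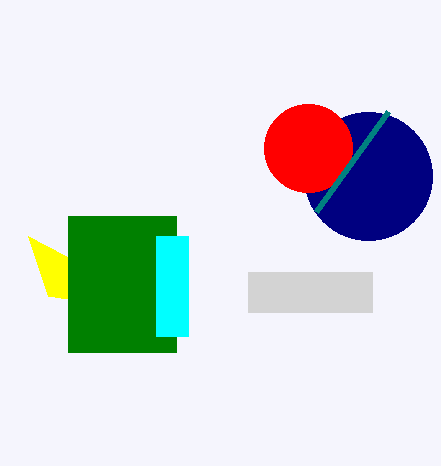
x2_1 = 28, y2_1 = 236, x0_2 = 68, y0_2 = 216, x1_2 = 176, y1_2 = 352, cx_3 = 368, cy_3 = 176, r_3 = 64, x0_4 = 156, y0_4 = 236, x1_4 = 188, y1_4 = 336, cx_5 = 308, cy_5 = 148, r_5 = 44, x1_6 = 316, y1_6 = 212, x0_7 = 248, y0_7 = 272, x1_7 = 372, y1_7 = 312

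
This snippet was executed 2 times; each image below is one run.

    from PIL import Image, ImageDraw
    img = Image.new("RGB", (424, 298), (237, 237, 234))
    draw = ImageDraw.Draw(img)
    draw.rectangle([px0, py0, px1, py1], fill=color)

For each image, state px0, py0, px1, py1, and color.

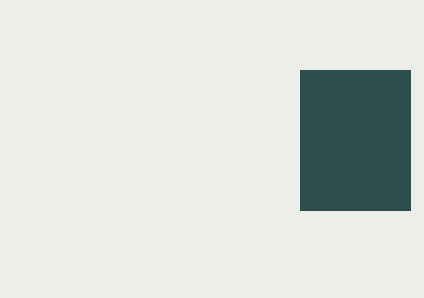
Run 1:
px0 = 300; py0 = 70; px1 = 410; py1 = 210; color = 'darkslategray'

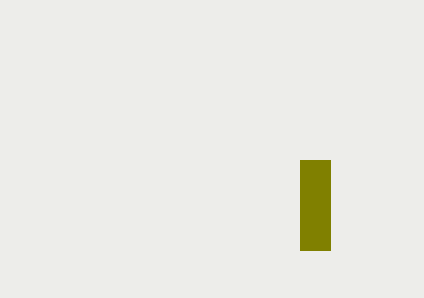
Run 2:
px0 = 300
py0 = 160
px1 = 330
py1 = 250
color = 'olive'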